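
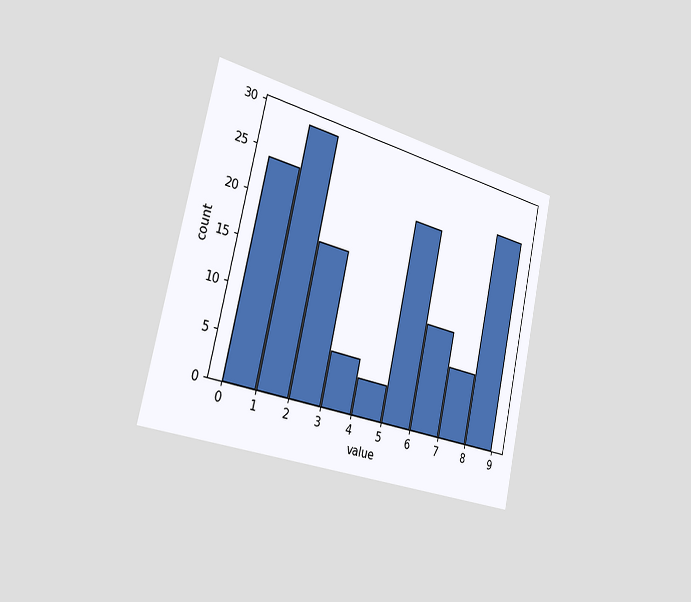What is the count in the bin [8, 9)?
The chart is tilted about 13° clockwise and viewed slightly from the left. The [8, 9) bin has height 25.

25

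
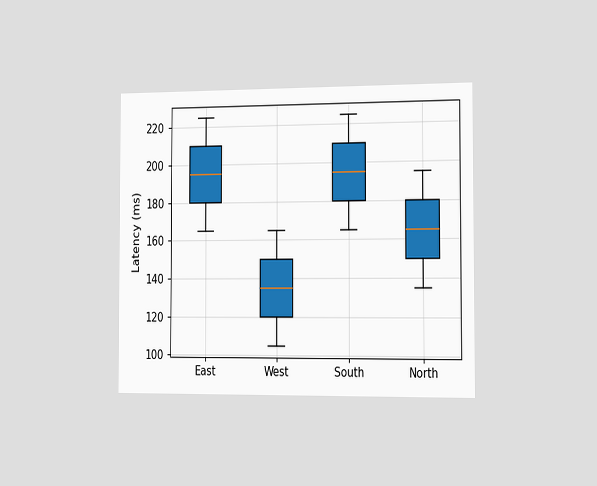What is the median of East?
The chart is viewed slightly from the right. The median line in the East box sits at 195ms.

195ms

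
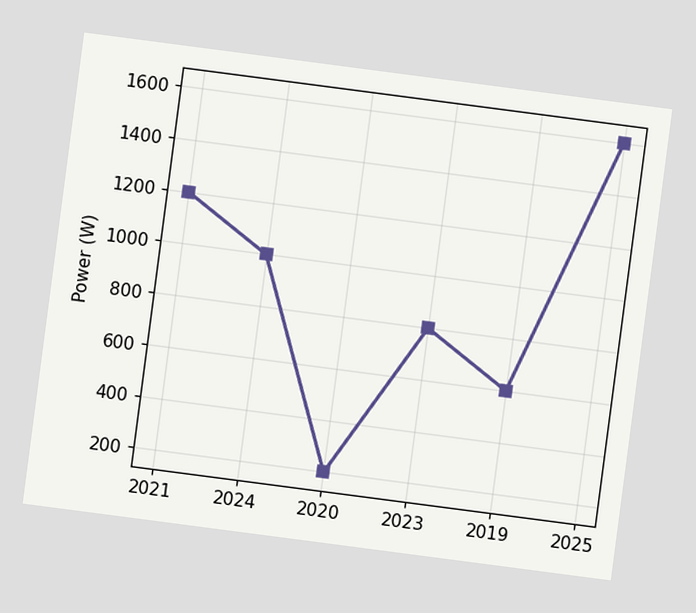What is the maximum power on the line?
1600W

The chart is tilted about 7° clockwise. The highest point is at 2025, and reading across to the y-axis gives 1600W.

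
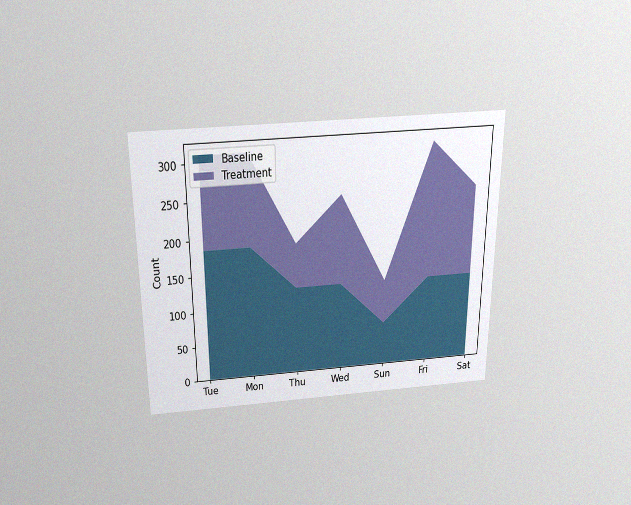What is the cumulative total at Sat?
The chart is viewed slightly from above, with some photo noise. The stacked total at Sat reaches 248.

248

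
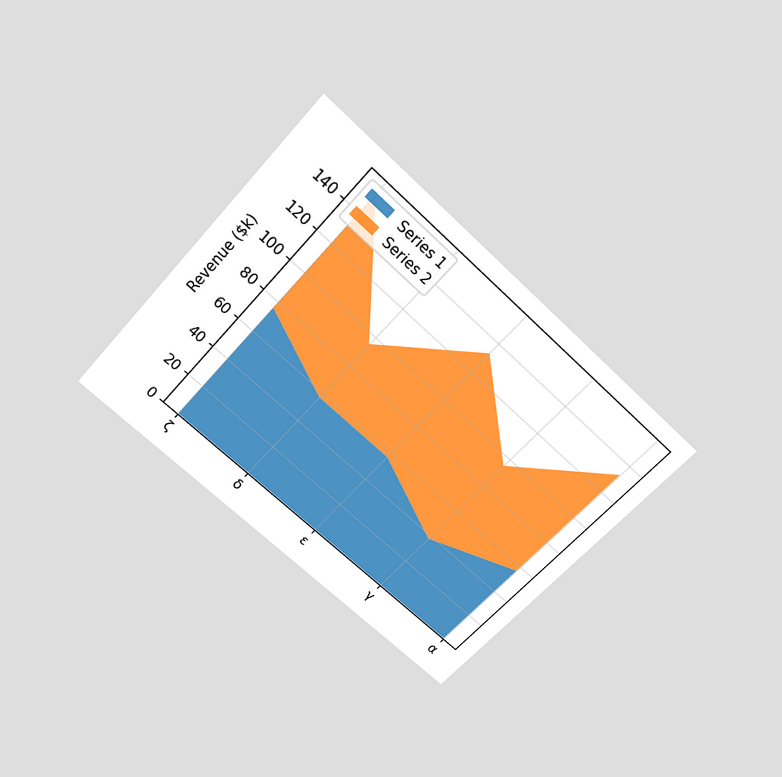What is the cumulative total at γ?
$95k

The chart is tilted about 43° clockwise and viewed slightly from above. The stacked total at γ reaches $95k.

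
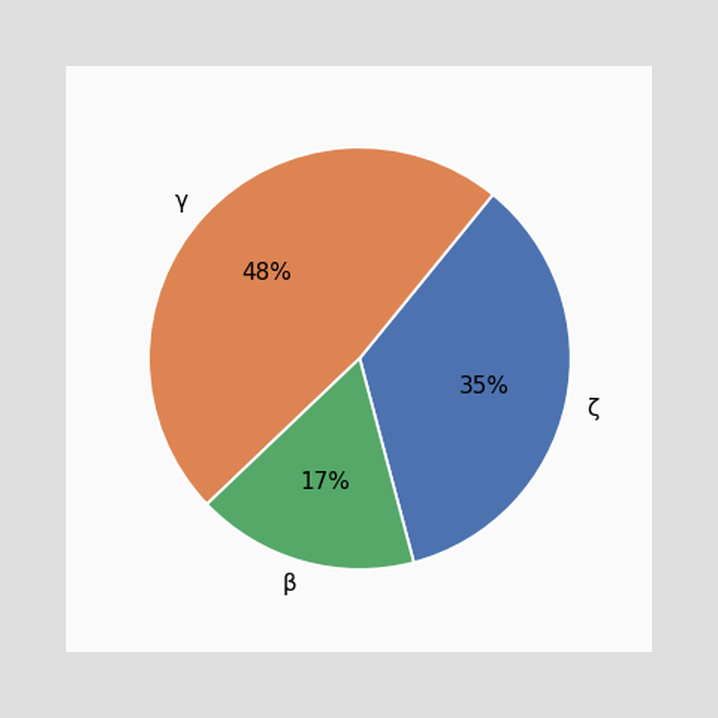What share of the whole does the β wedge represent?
17%

The β slice takes up 17% of the pie.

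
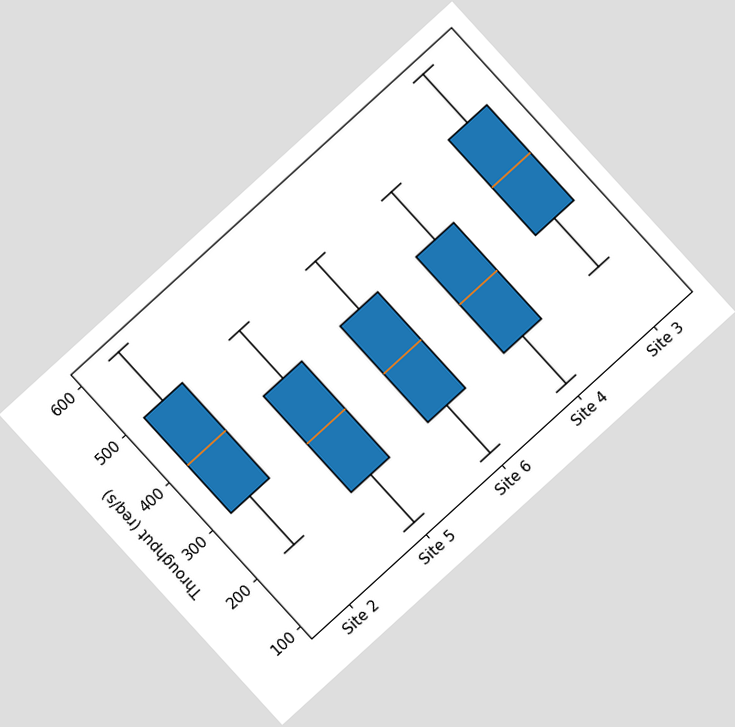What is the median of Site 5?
The chart is tilted about 42° counter-clockwise. The median line in the Site 5 box sits at 300req/s.

300req/s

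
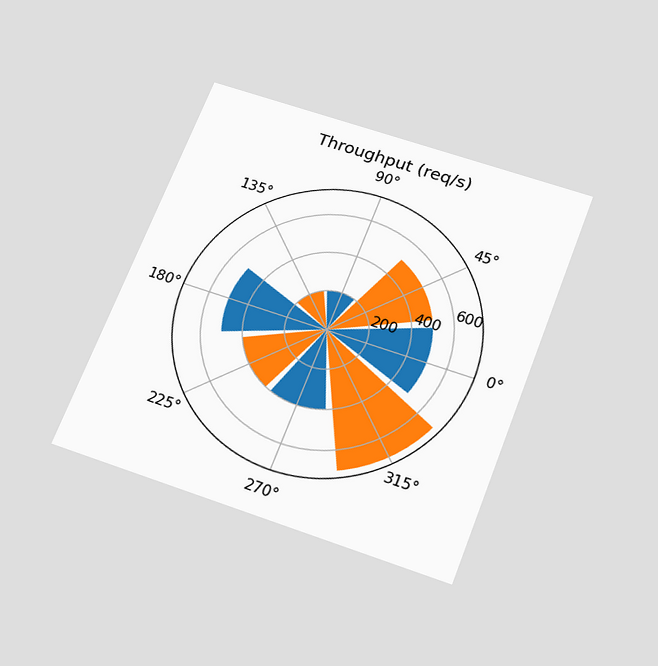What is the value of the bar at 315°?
700req/s

The chart is tilted about 21° clockwise and viewed slightly from below. The bar at 315° reaches 700req/s on the radial axis.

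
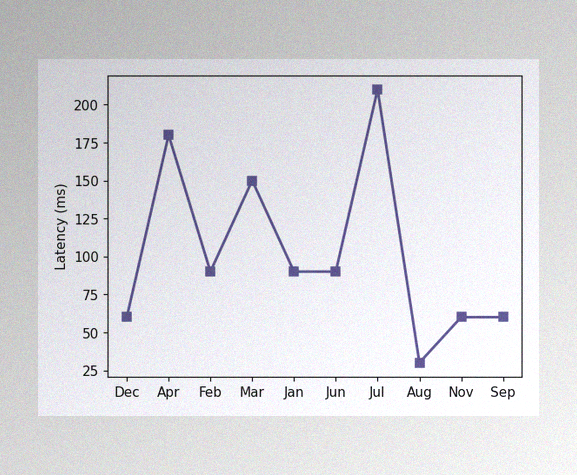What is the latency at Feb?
90ms

The image has some photo noise and uneven lighting. At Feb, the line is at 90ms.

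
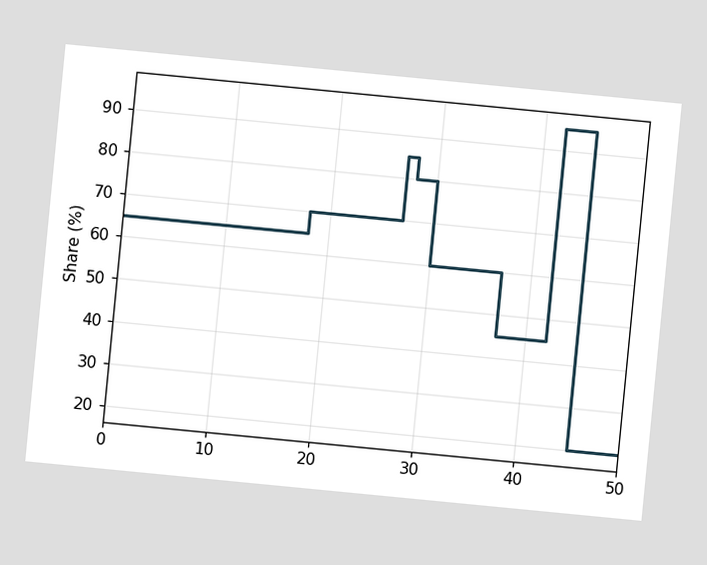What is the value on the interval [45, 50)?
The chart is tilted about 6° clockwise. On [45, 50) the step sits at 20%.

20%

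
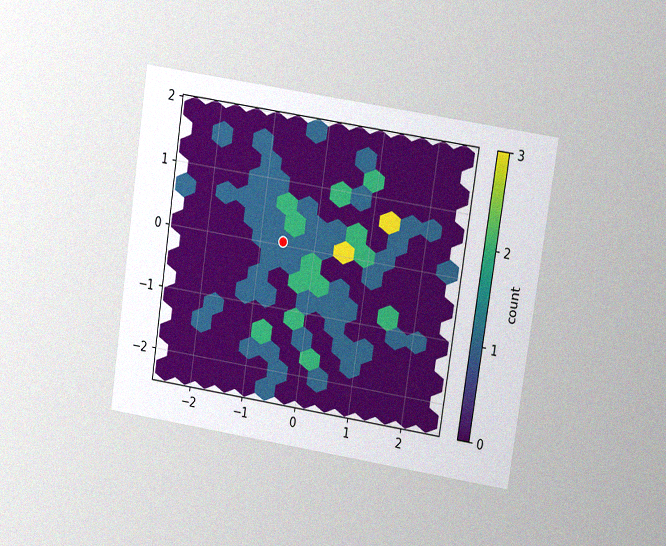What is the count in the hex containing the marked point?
The chart is tilted about 9° clockwise and viewed at a slight angle, with some photo noise. The marked hex reads 1 on the colorbar.

1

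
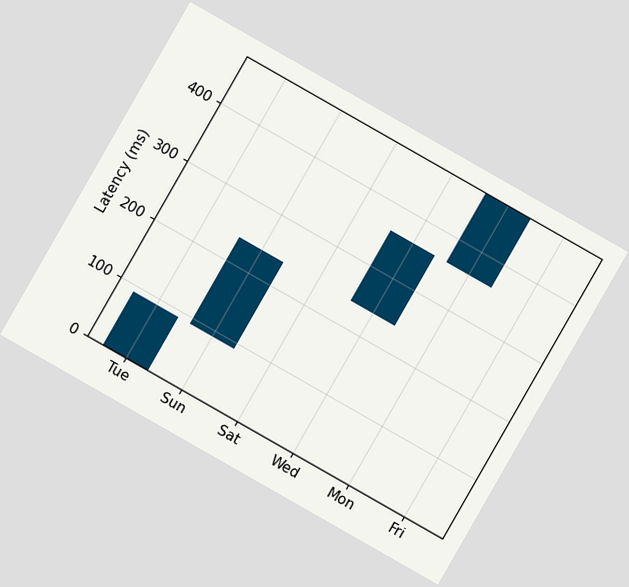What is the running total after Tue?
The chart is tilted about 30° clockwise. After Tue the running total reaches 90ms.

90ms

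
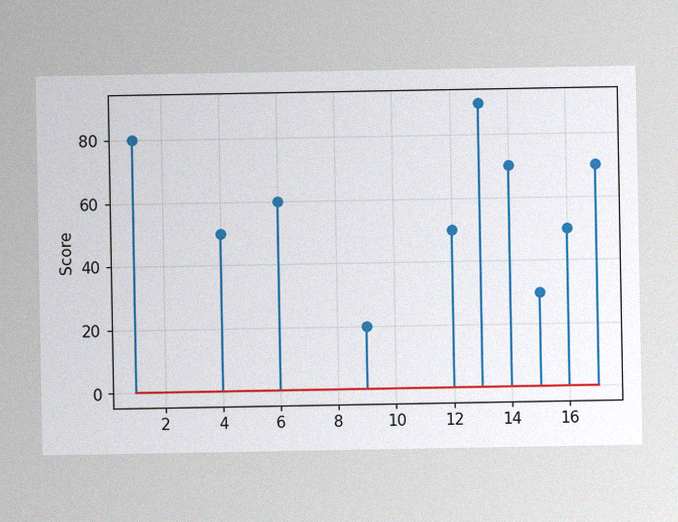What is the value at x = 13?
90

The image has some photo noise and uneven lighting. The stem at x=13 reaches 90.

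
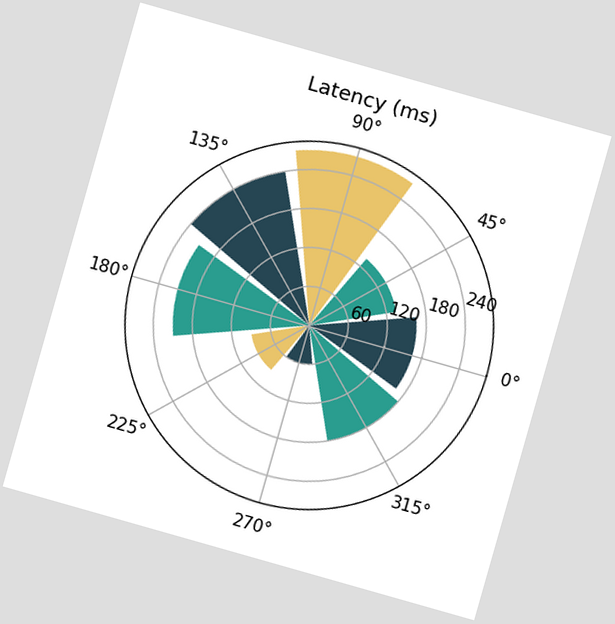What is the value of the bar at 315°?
180ms

The chart is tilted about 16° clockwise. The bar at 315° reaches 180ms on the radial axis.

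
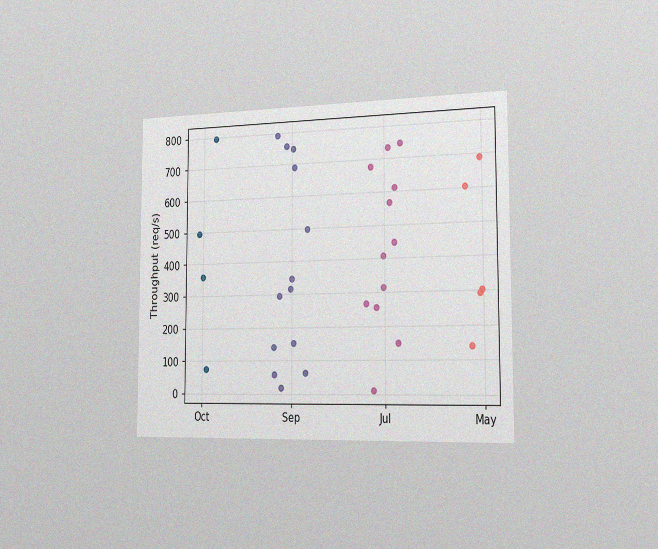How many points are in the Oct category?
The chart is viewed slightly from the right, with some photo noise. Counting the markers in the Oct column gives 4.

4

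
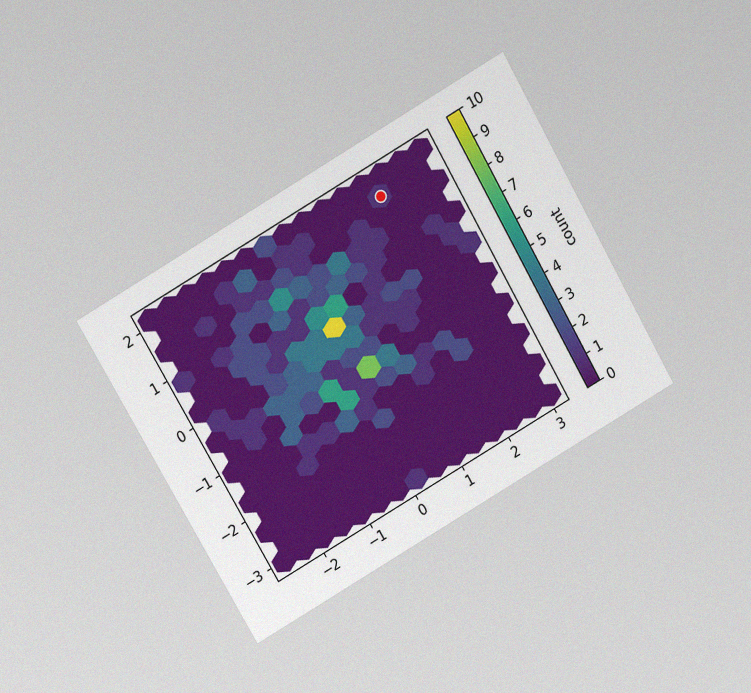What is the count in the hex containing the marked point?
The chart is tilted about 30° counter-clockwise and viewed slightly from above, with some photo noise. The marked hex reads 1 on the colorbar.

1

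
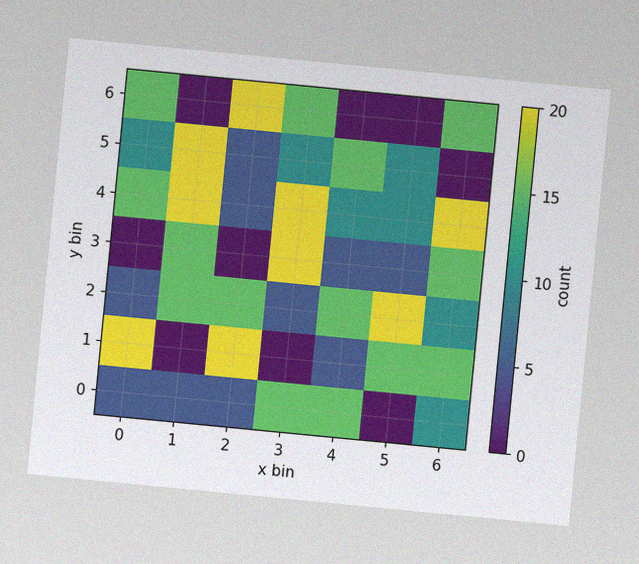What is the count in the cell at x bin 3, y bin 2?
5

The chart is tilted about 6° clockwise, with some photo noise. Matching the cell (3, 2) against the colorbar gives 5.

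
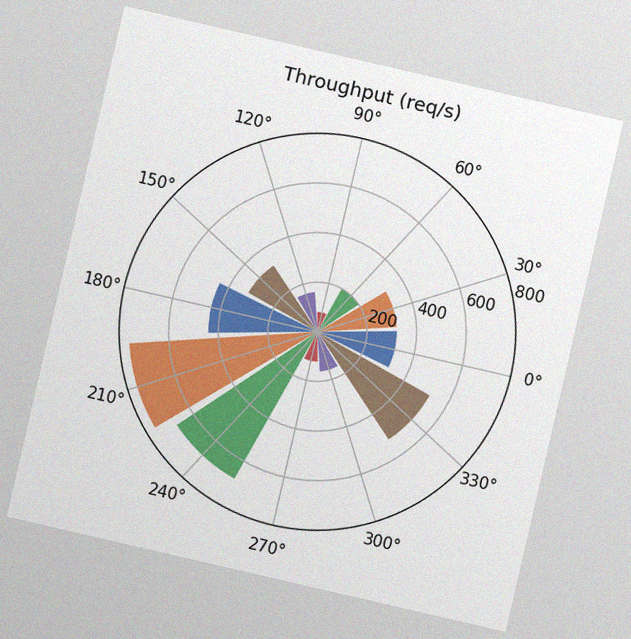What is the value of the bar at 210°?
The chart is tilted about 13° clockwise, with some photo noise. The bar at 210° reaches 760req/s on the radial axis.

760req/s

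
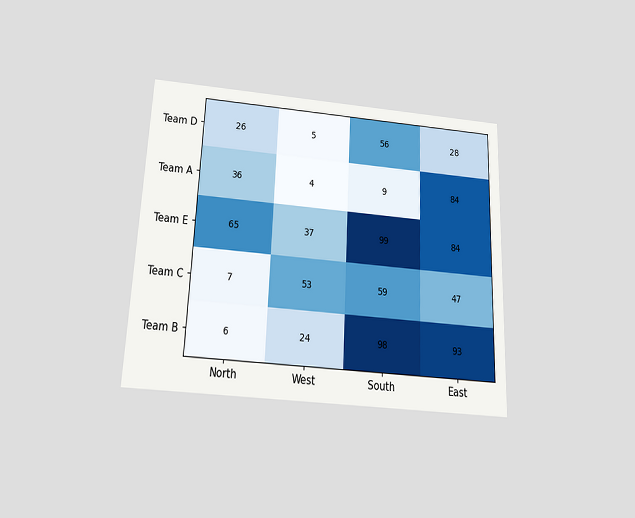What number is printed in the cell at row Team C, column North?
The chart is tilted about 2° clockwise and viewed slightly from below. The (Team C, North) cell reads 7.

7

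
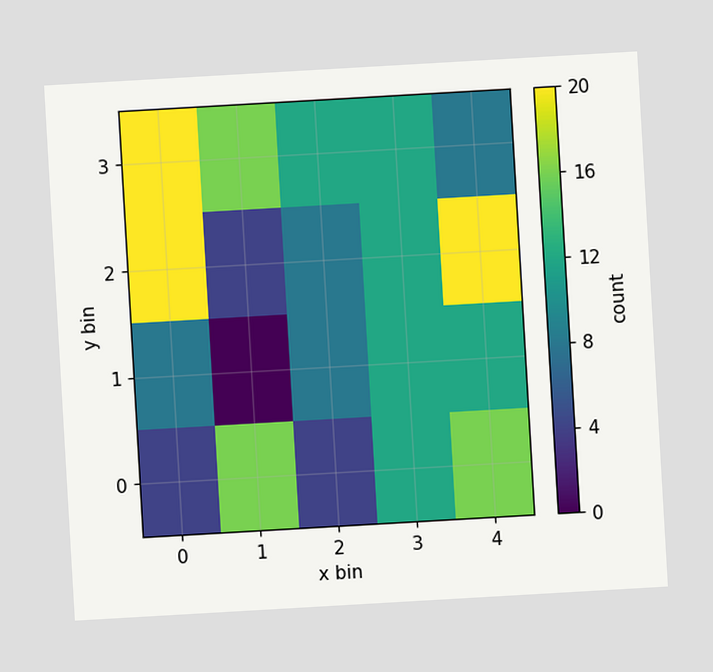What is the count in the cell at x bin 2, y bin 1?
8

The chart is tilted about 3° counter-clockwise. Matching the cell (2, 1) against the colorbar gives 8.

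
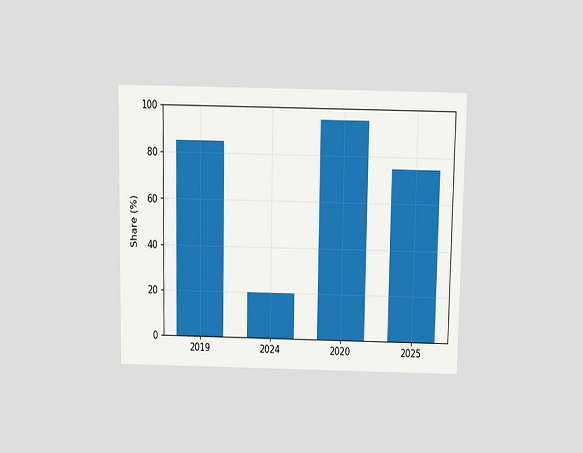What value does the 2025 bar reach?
The chart is viewed slightly from above. Reading along the chart's y-axis, the 2025 bar reaches 75%.

75%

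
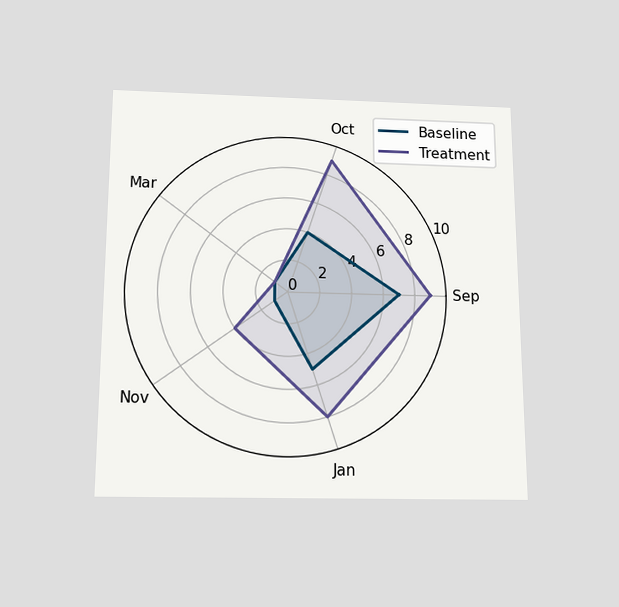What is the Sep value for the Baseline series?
7

The chart is viewed slightly from below. On the Sep axis, Baseline reaches 7.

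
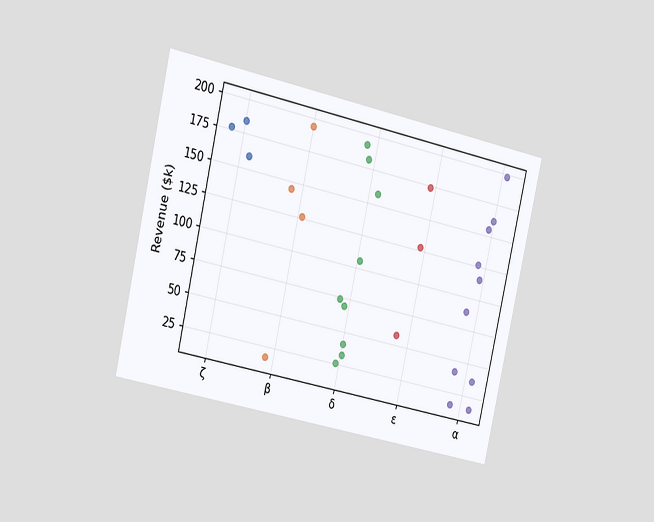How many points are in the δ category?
9

The chart is tilted about 13° clockwise and viewed slightly from the left. Counting the markers in the δ column gives 9.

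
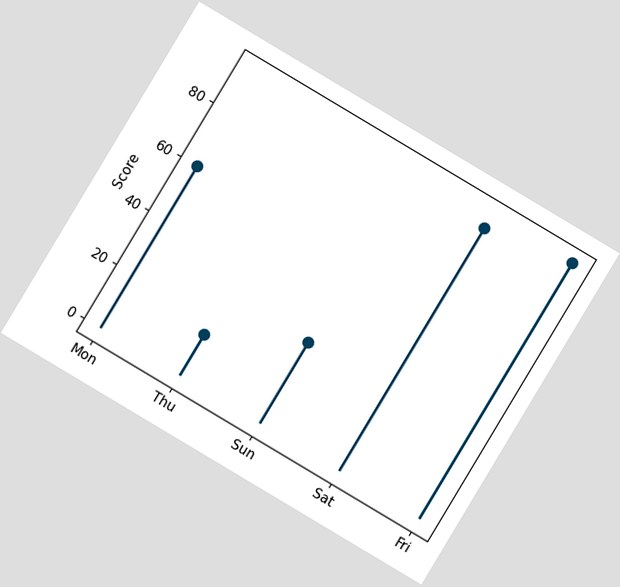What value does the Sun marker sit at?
The chart is tilted about 31° clockwise. The Sun marker sits at 30.

30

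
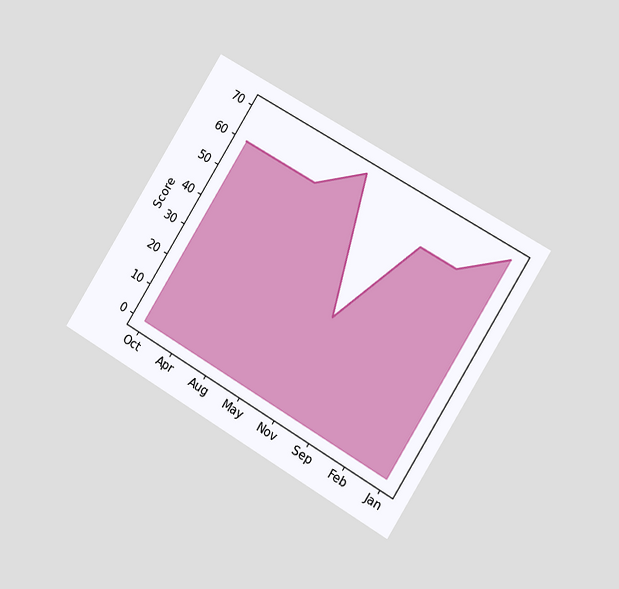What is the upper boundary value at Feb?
The chart is tilted about 32° clockwise and viewed slightly from the right. At Feb the upper boundary is at 60.

60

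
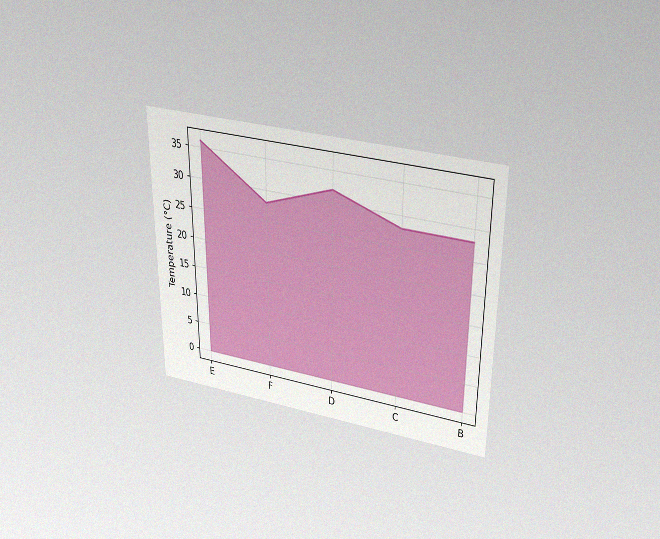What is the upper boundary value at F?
28°C

The chart is viewed slightly from above, with some photo noise. At F the upper boundary is at 28°C.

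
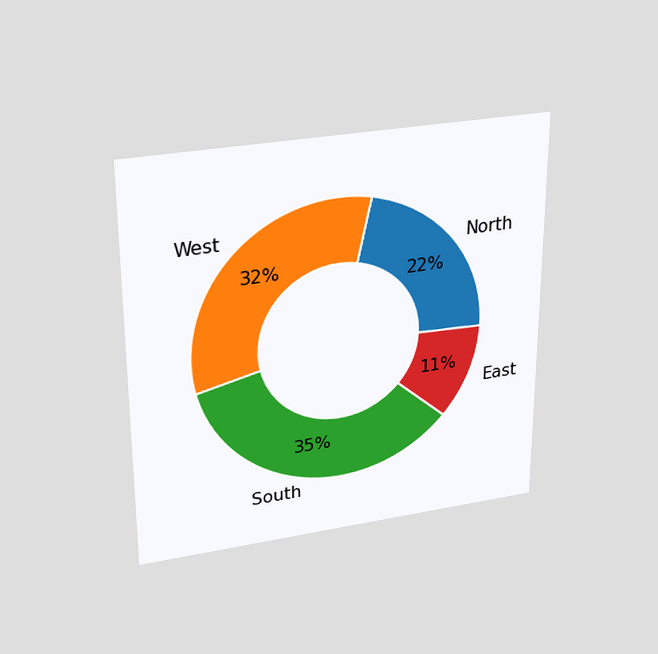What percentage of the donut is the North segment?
The chart is viewed slightly from above. The North segment takes up 22% of the ring.

22%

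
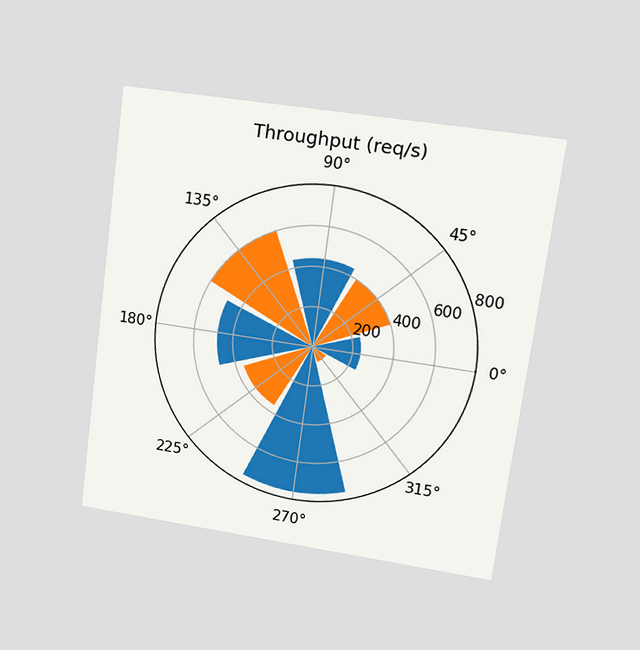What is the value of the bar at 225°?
360req/s

The chart is tilted about 8° clockwise and viewed at a slight angle. The bar at 225° reaches 360req/s on the radial axis.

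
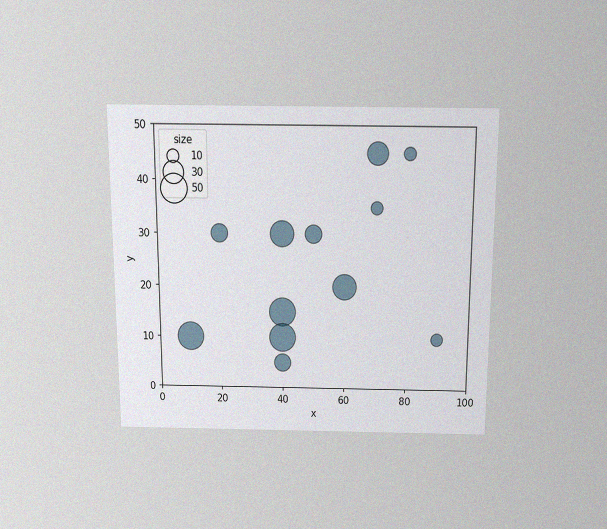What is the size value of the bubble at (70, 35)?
The chart is viewed slightly from above, with some photo noise. Matching the bubble at (70, 35) against the size legend gives 10.

10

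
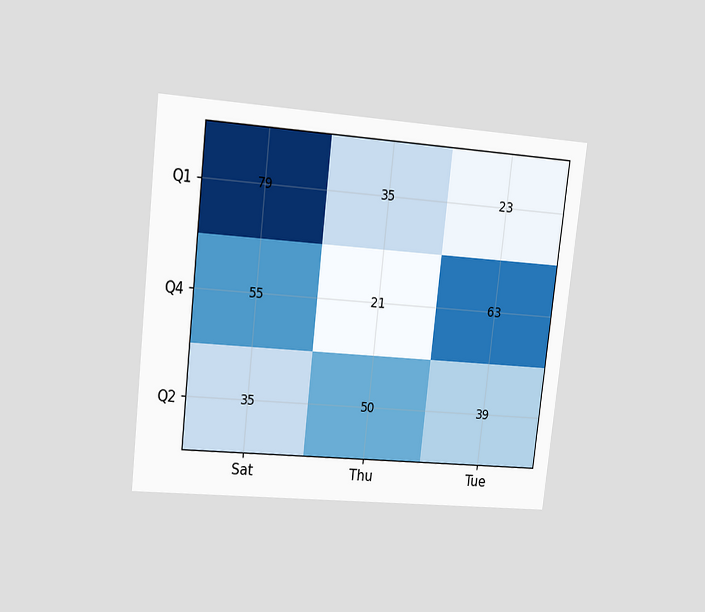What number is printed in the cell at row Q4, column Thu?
The chart is tilted about 6° clockwise and viewed at a slight angle. The (Q4, Thu) cell reads 21.

21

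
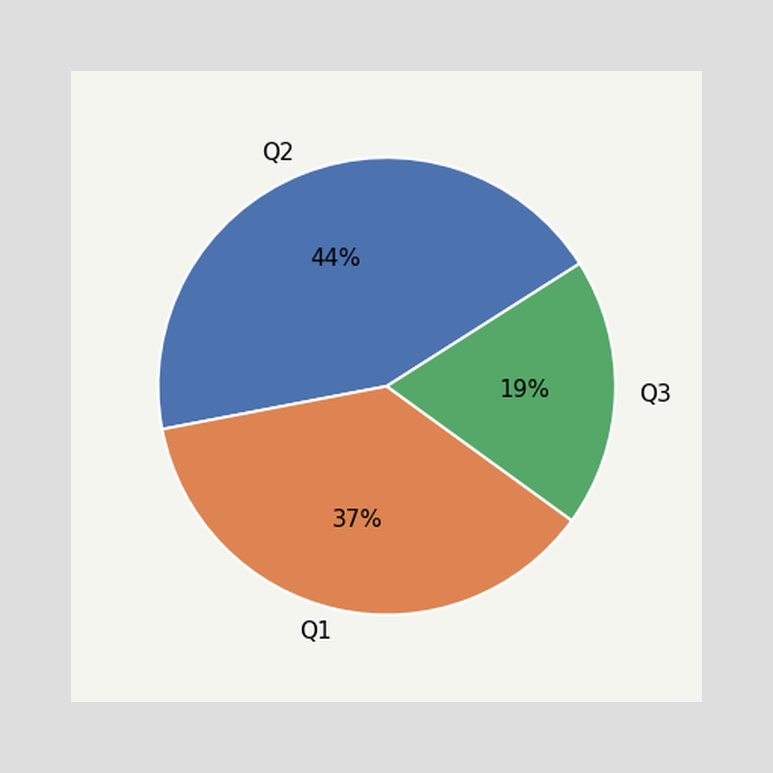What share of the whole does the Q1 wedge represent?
The Q1 slice takes up 37% of the pie.

37%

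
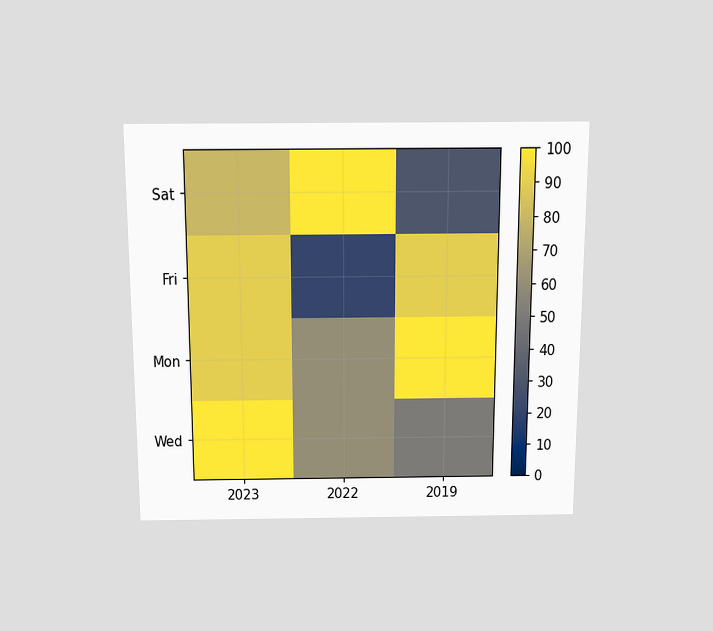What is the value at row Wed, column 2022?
The chart is viewed slightly from above. Matching cell (Wed, 2022) against the colorbar gives 60.

60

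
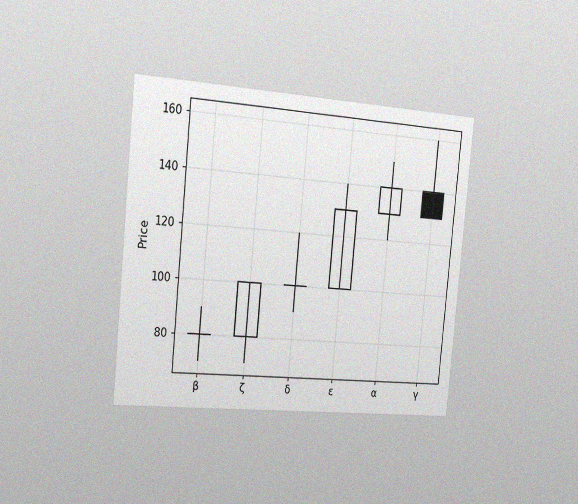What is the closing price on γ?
The chart is tilted about 5° clockwise and viewed slightly from the left, with some photo noise. The γ candle closes at 130.

130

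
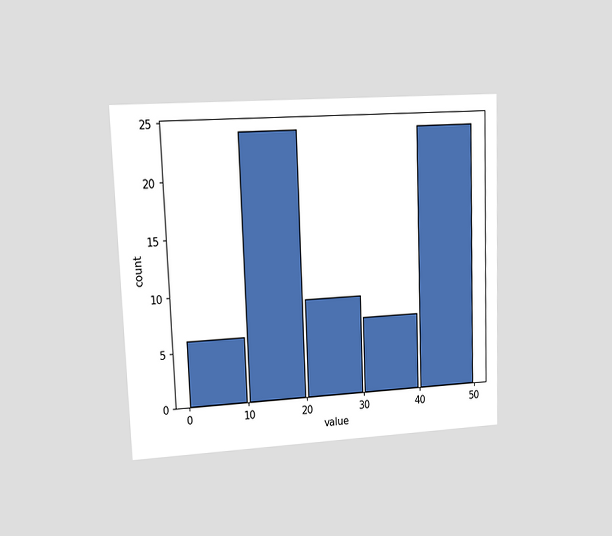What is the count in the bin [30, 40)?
The chart is tilted about 2° counter-clockwise and viewed at a slight angle. The [30, 40) bin has height 7.

7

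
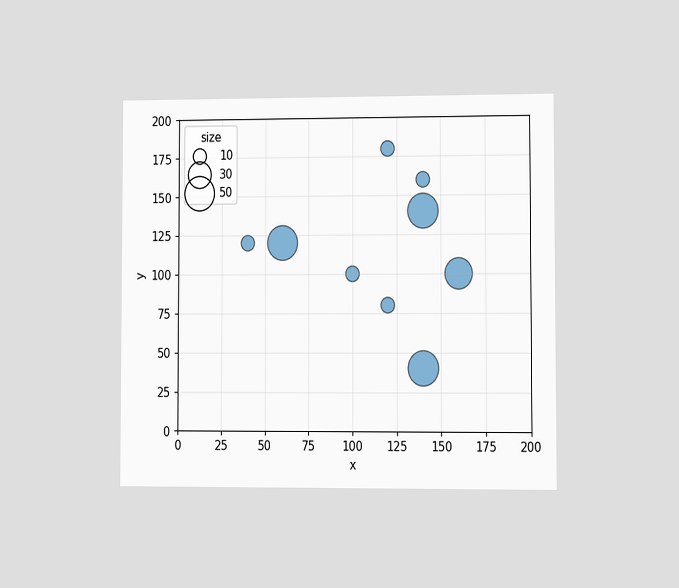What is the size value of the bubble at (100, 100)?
The chart is viewed at a slight angle. Matching the bubble at (100, 100) against the size legend gives 10.

10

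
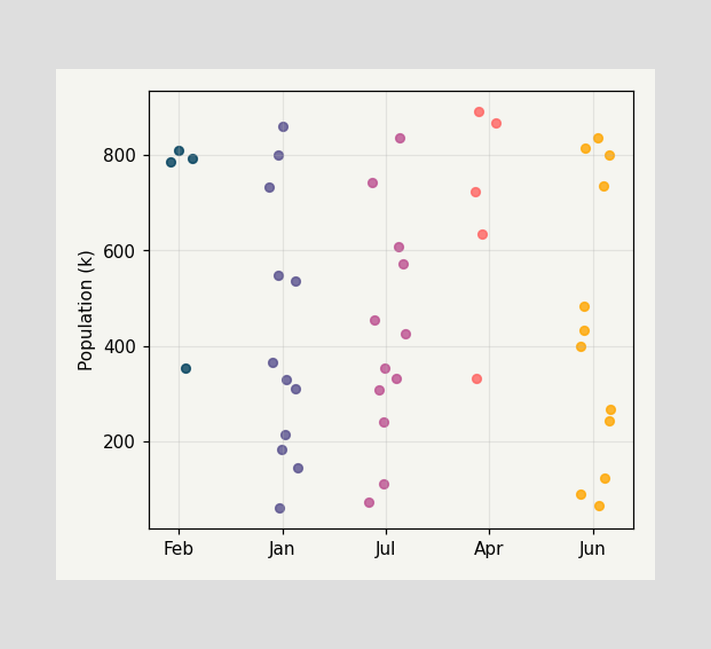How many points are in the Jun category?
12

Counting the markers in the Jun column gives 12.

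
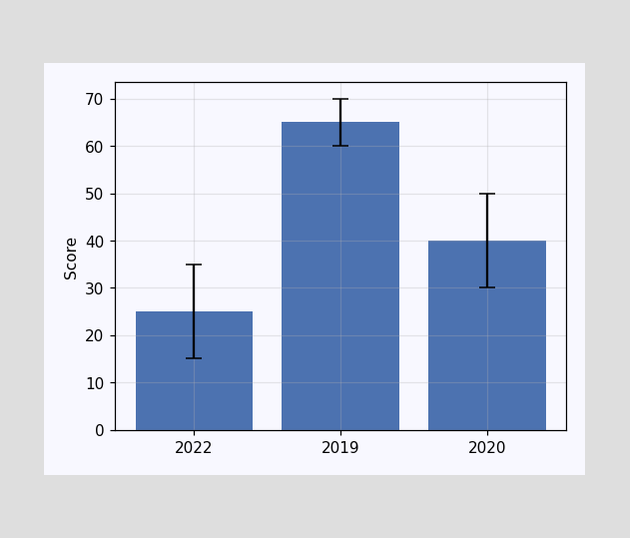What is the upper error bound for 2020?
The 2020 bar's upper whisker reaches 50.

50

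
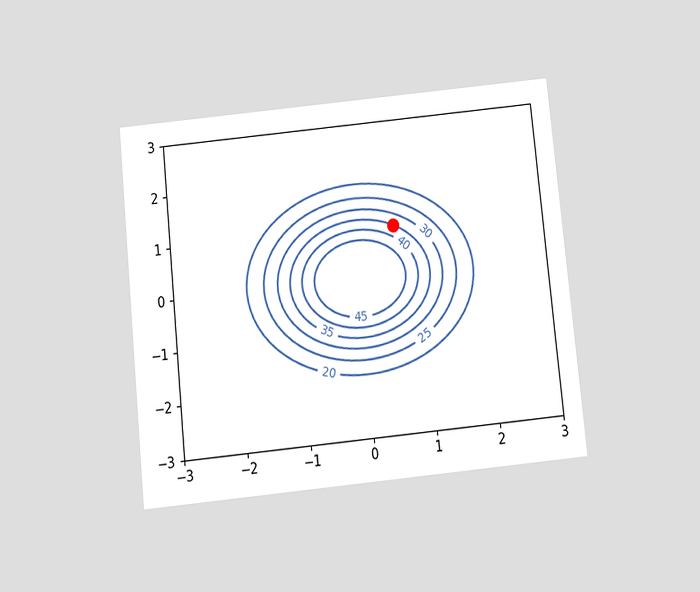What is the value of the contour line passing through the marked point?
The chart is tilted about 6° counter-clockwise and viewed slightly from below. The marked point sits on the contour labelled 35.

35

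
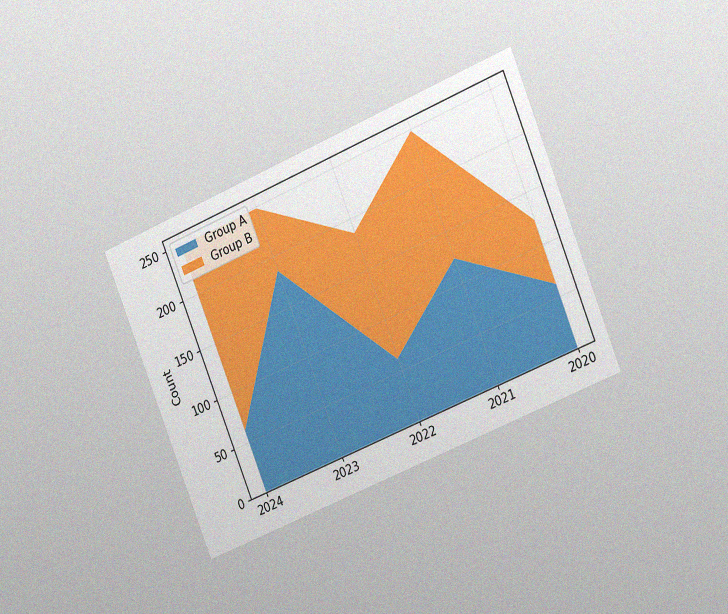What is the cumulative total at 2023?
248

The chart is tilted about 22° counter-clockwise and viewed slightly from the right, with some photo noise. The stacked total at 2023 reaches 248.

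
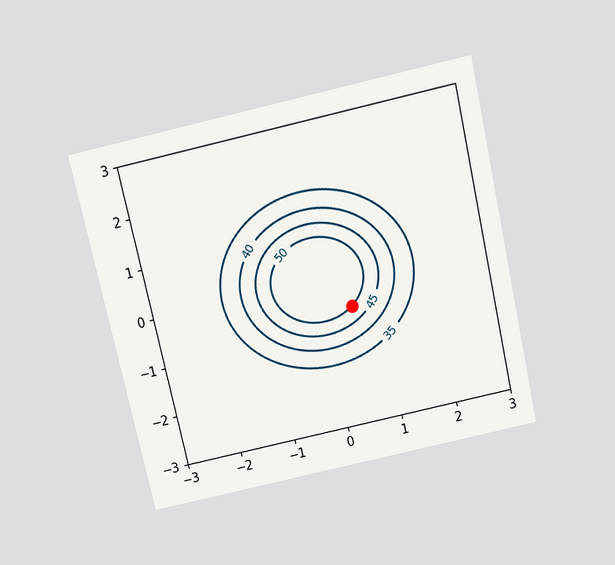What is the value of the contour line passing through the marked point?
50

The chart is tilted about 13° counter-clockwise and viewed slightly from above. The marked point sits on the contour labelled 50.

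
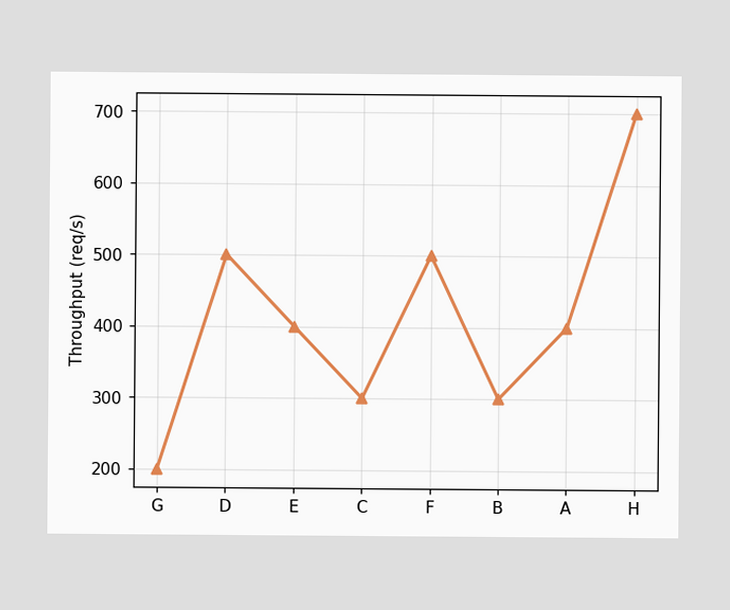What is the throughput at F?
At F, the line is at 500req/s.

500req/s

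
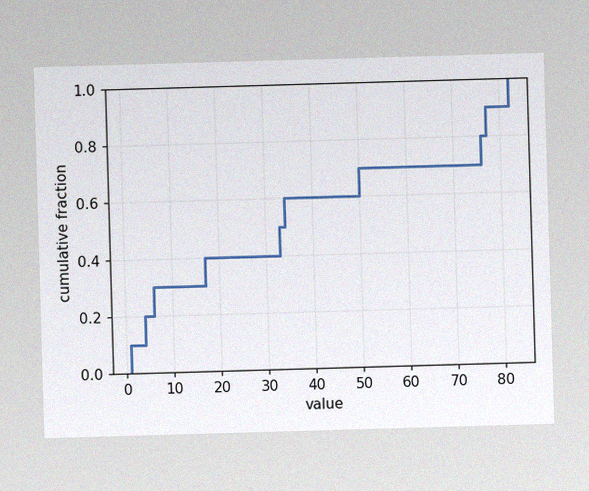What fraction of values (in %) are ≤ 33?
50%

The image has some photo noise and uneven lighting. At x=33 the ECDF step is at 50%.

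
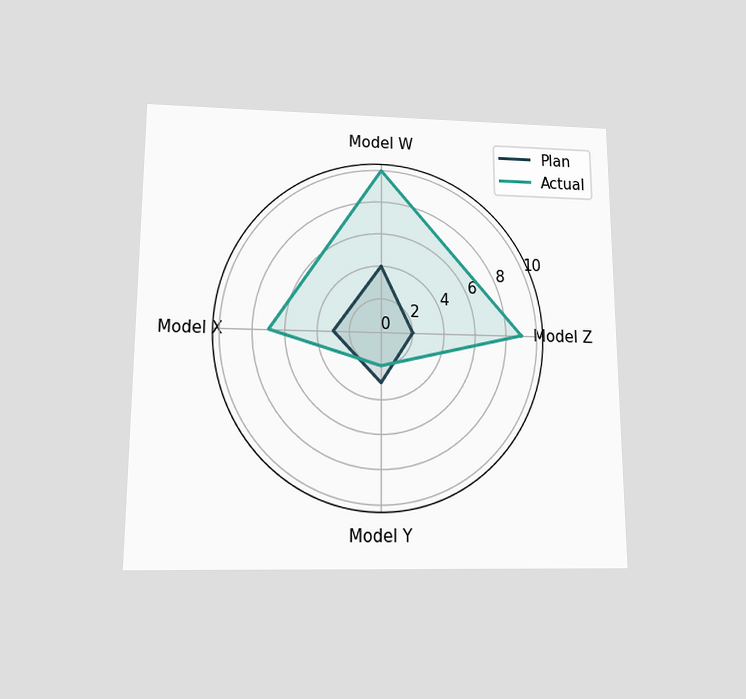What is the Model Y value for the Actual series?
2

The chart is viewed slightly from below. On the Model Y axis, Actual reaches 2.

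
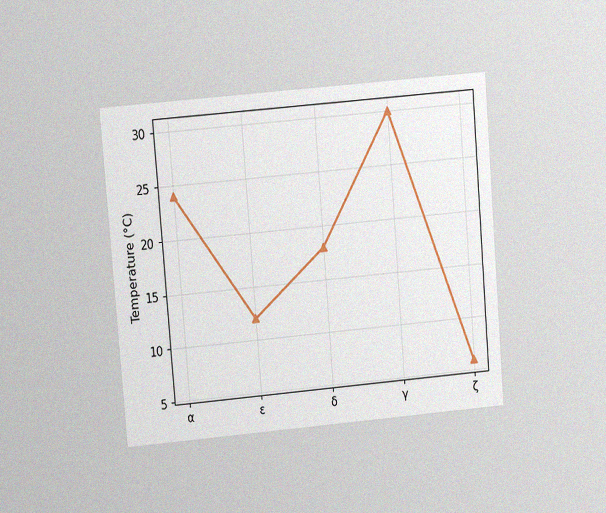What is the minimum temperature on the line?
6°C

The chart is tilted about 5° counter-clockwise and viewed at a slight angle, with some photo noise. The lowest point is at ζ, and reading across to the y-axis gives 6°C.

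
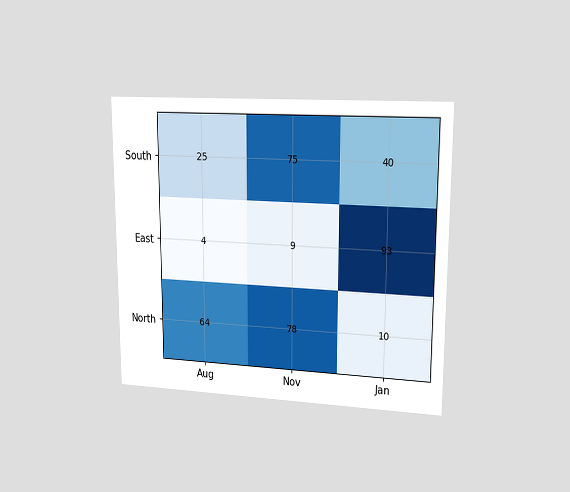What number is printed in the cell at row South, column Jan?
The chart is viewed at a slight angle. The (South, Jan) cell reads 40.

40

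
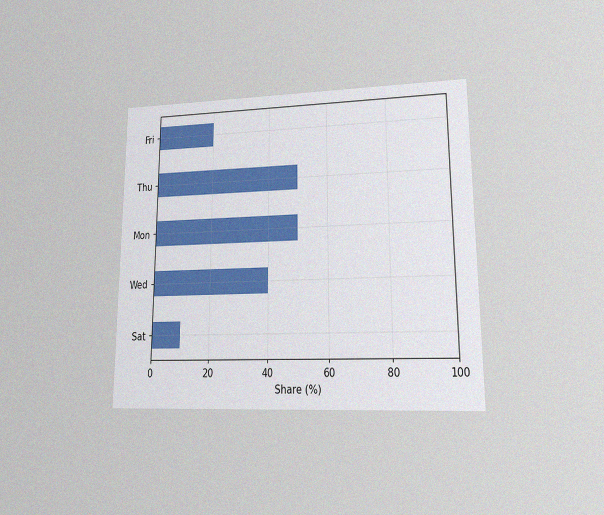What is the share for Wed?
The chart is viewed at a slight angle, with some photo noise. Reading along the chart's x-axis, the Wed bar reaches 40%.

40%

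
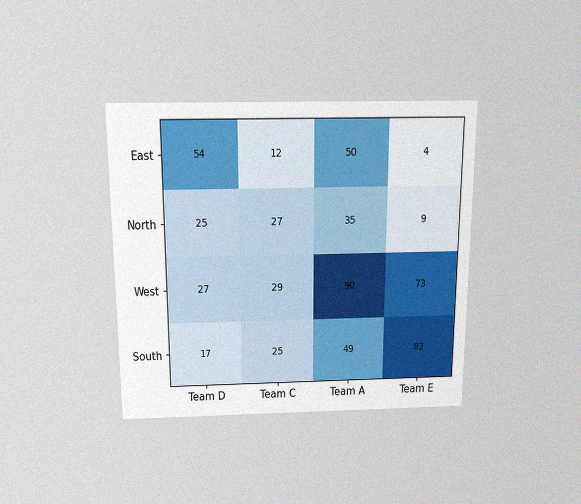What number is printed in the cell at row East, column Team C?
The chart is viewed slightly from above, with some photo noise. The (East, Team C) cell reads 12.

12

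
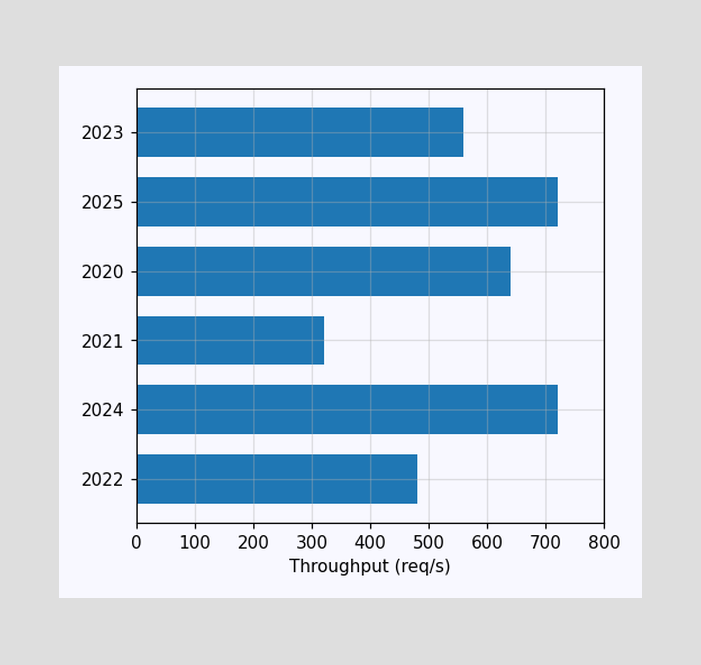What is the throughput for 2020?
640req/s

Reading along the chart's x-axis, the 2020 bar reaches 640req/s.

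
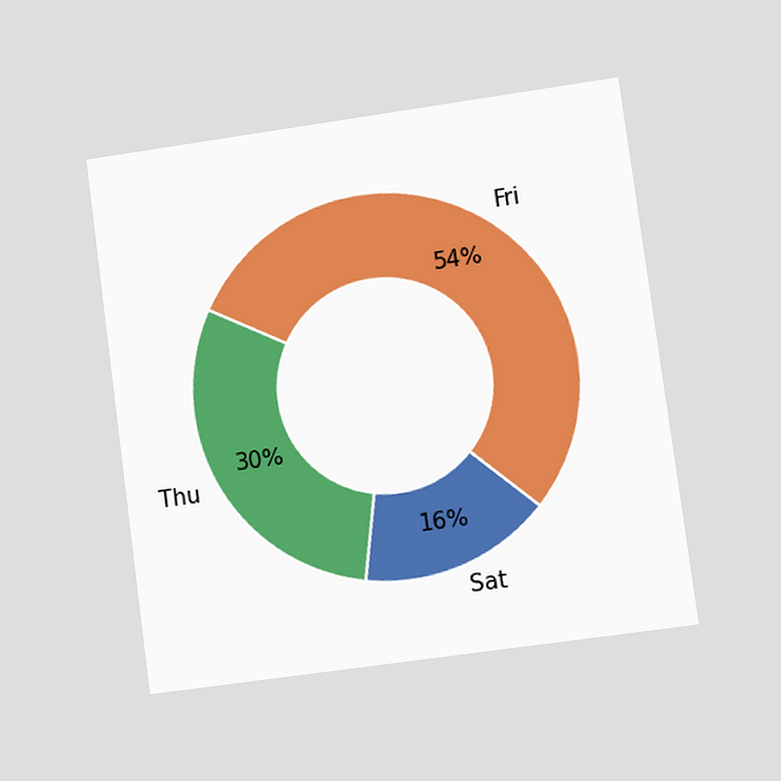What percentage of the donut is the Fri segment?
54%

The chart is tilted about 8° counter-clockwise and viewed at a slight angle. The Fri segment takes up 54% of the ring.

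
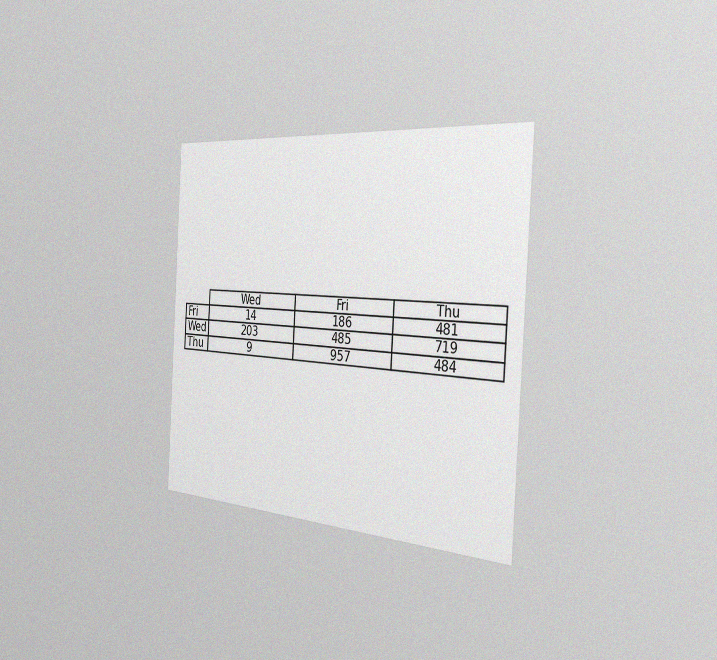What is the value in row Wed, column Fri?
The chart is tilted about 3° clockwise and viewed slightly from the right, with some photo noise. The (Wed, Fri) cell reads 485.

485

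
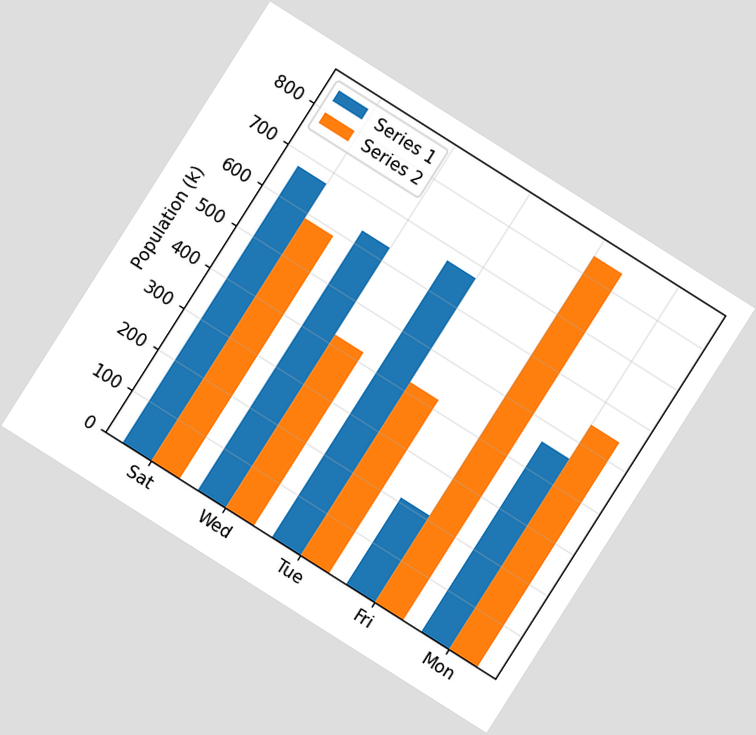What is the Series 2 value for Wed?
The chart is tilted about 32° clockwise. The Series 2 bar at Wed reaches 420k on the y-axis.

420k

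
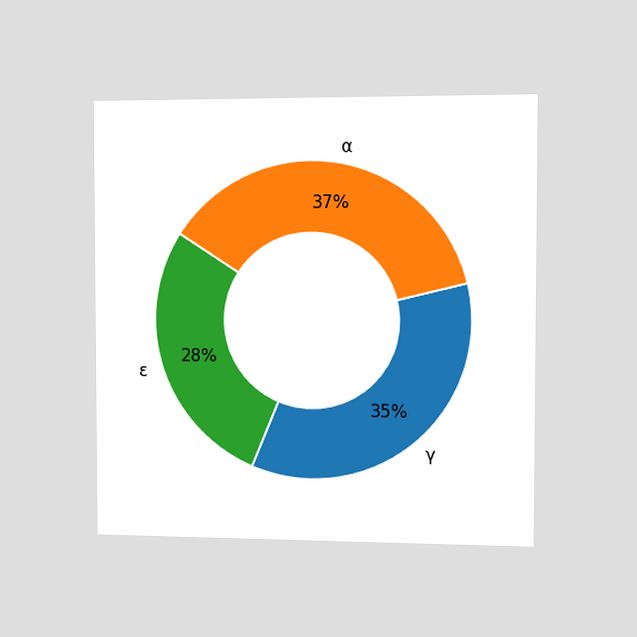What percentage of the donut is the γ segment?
35%

The chart is viewed slightly from the right. The γ segment takes up 35% of the ring.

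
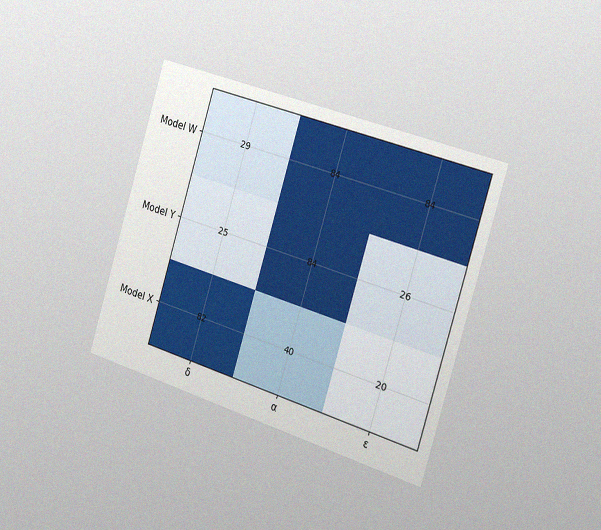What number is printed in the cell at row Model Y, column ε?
26

The chart is tilted about 17° clockwise and viewed slightly from the right, with some photo noise. The (Model Y, ε) cell reads 26.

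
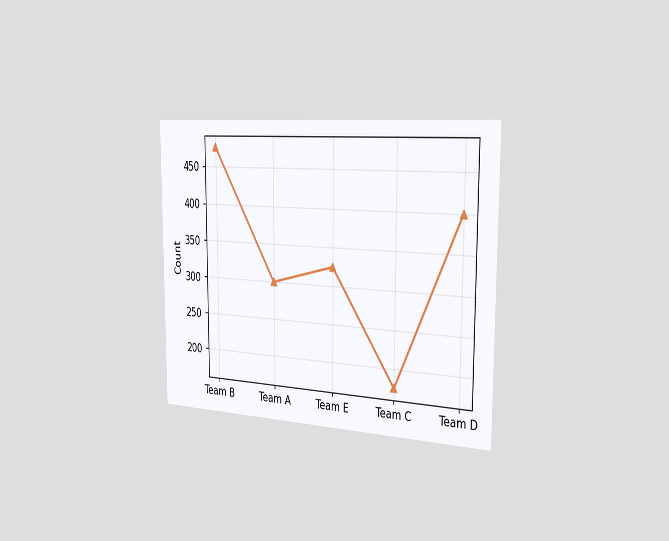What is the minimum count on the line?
The chart is viewed slightly from the right. The lowest point is at Team C, and reading across to the y-axis gives 175.

175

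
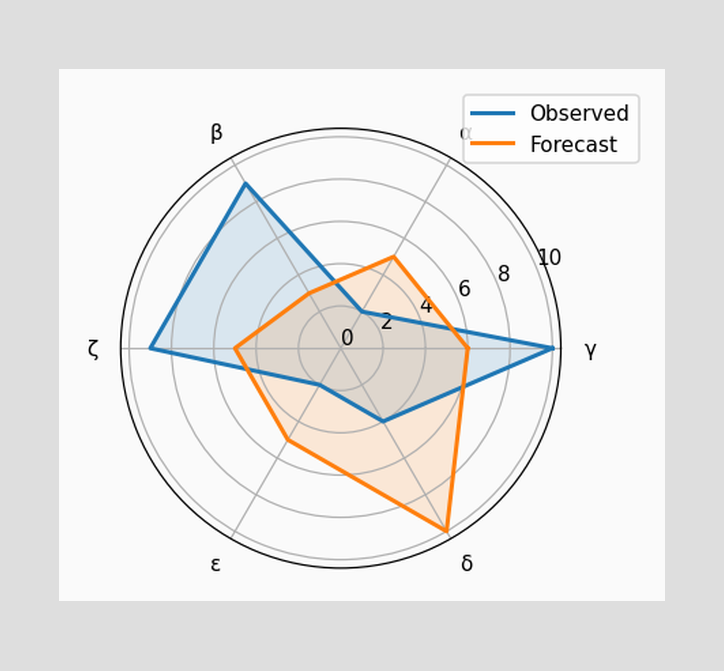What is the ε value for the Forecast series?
5

On the ε axis, Forecast reaches 5.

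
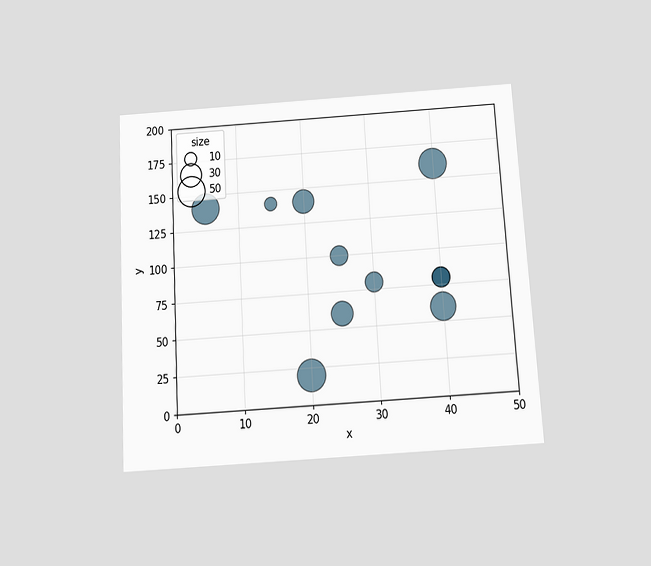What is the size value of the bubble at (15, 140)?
The chart is tilted about 3° counter-clockwise and viewed slightly from below. Matching the bubble at (15, 140) against the size legend gives 10.

10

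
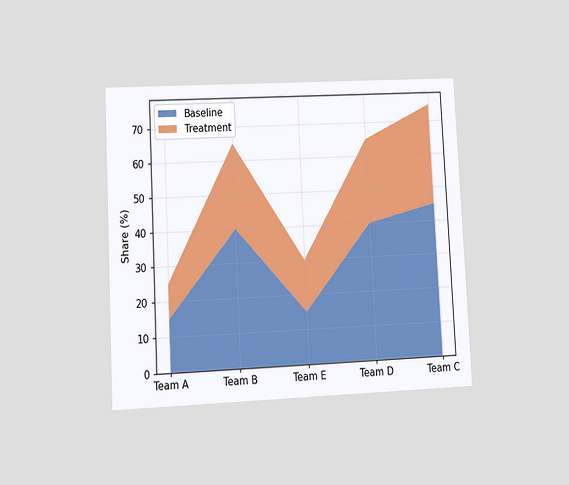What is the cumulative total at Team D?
65%

The chart is tilted about 3° counter-clockwise and viewed at a slight angle. The stacked total at Team D reaches 65%.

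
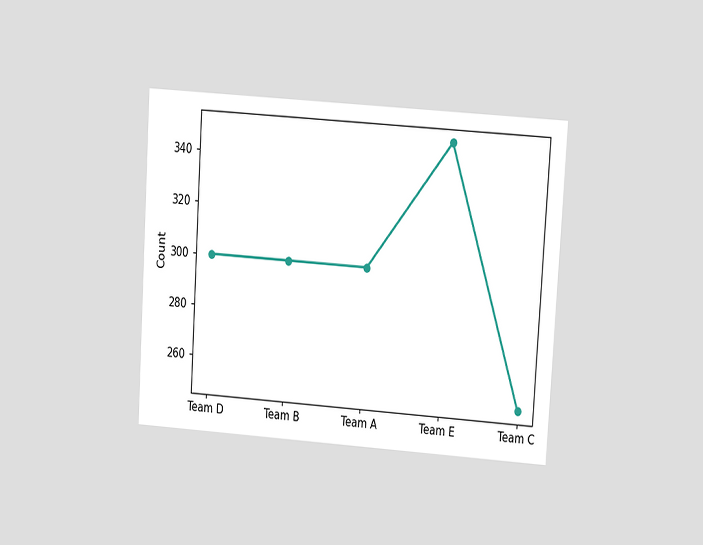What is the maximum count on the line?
The chart is tilted about 4° clockwise and viewed at a slight angle. The highest point is at Team E, and reading across to the y-axis gives 350.

350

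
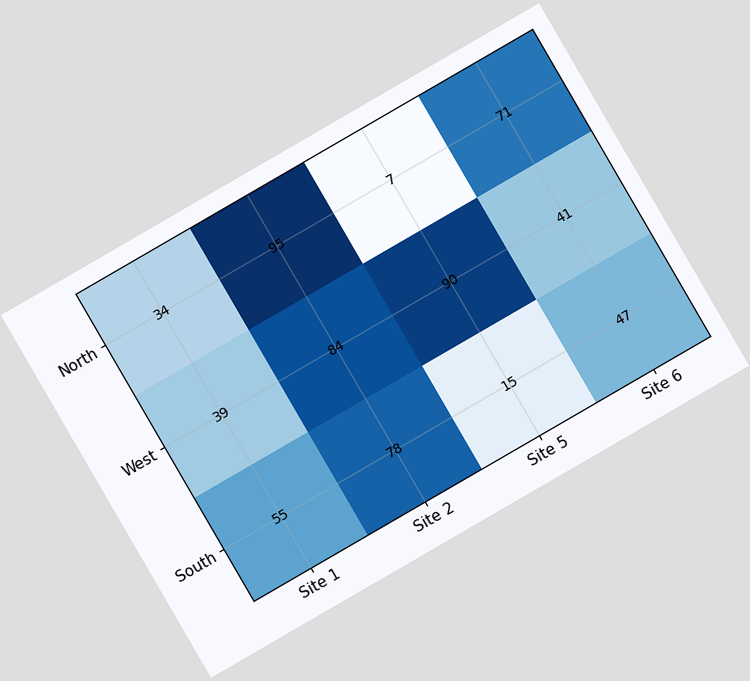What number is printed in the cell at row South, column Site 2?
The chart is tilted about 30° counter-clockwise. The (South, Site 2) cell reads 78.

78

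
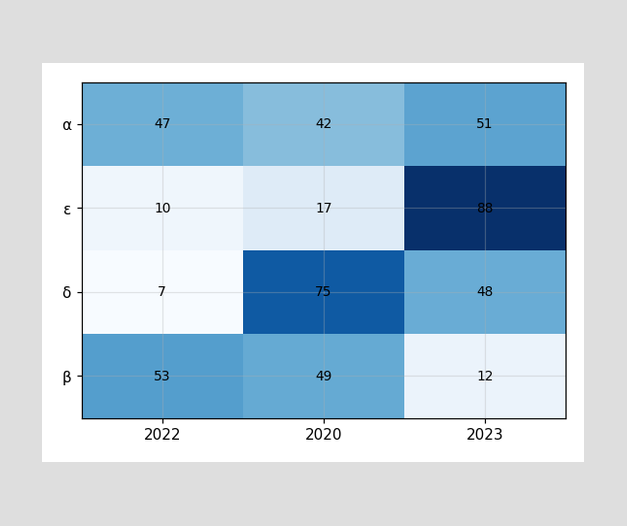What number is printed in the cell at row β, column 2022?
The (β, 2022) cell reads 53.

53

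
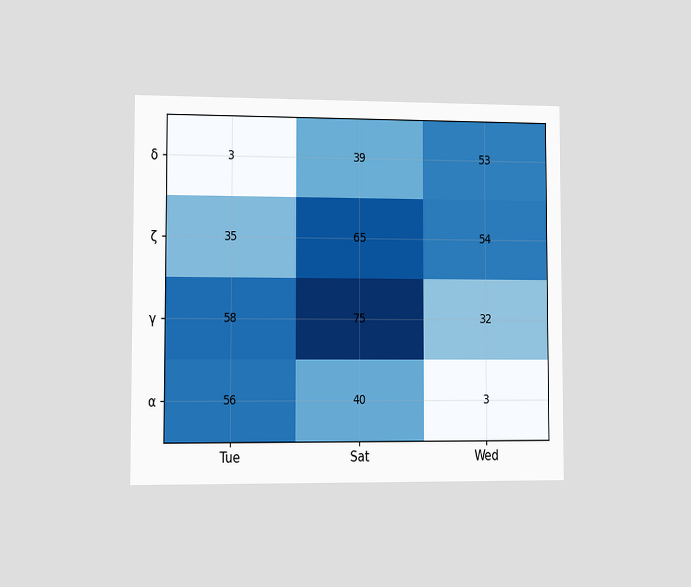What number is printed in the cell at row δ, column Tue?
The chart is viewed slightly from the left. The (δ, Tue) cell reads 3.

3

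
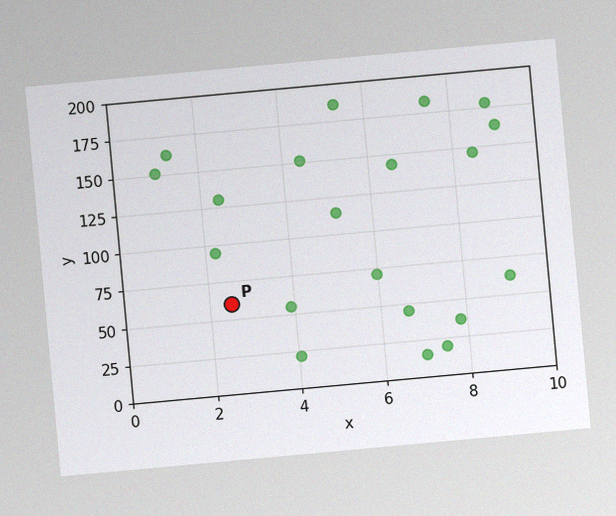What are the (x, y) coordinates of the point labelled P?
(2.5, 60)

The chart is tilted about 5° counter-clockwise, with some photo noise. Following the gridlines from P to each axis, P sits at (2.5, 60).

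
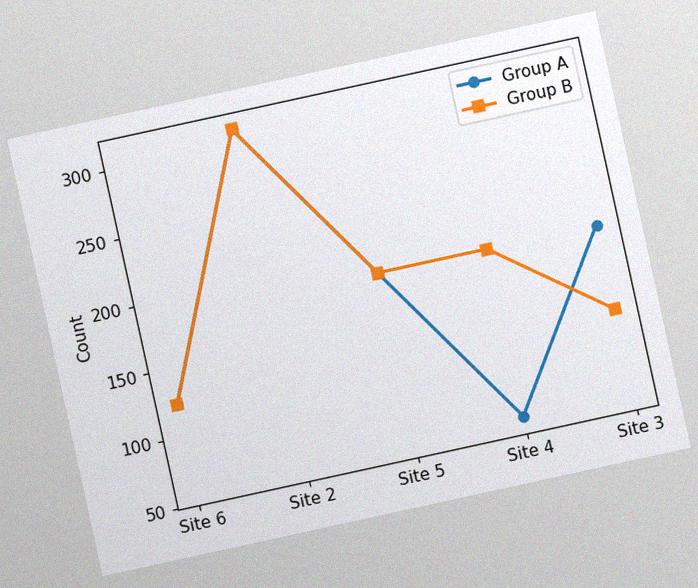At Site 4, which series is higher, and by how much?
The chart is tilted about 12° counter-clockwise, with some photo noise. At Site 4, Group B sits above the other line by 124.

Group B, by 124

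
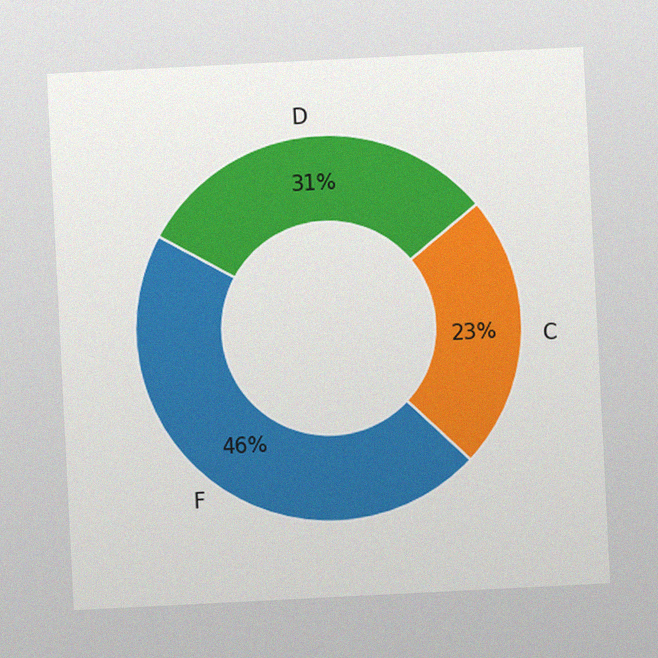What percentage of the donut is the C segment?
23%

The chart is tilted about 3° counter-clockwise, with some photo noise. The C segment takes up 23% of the ring.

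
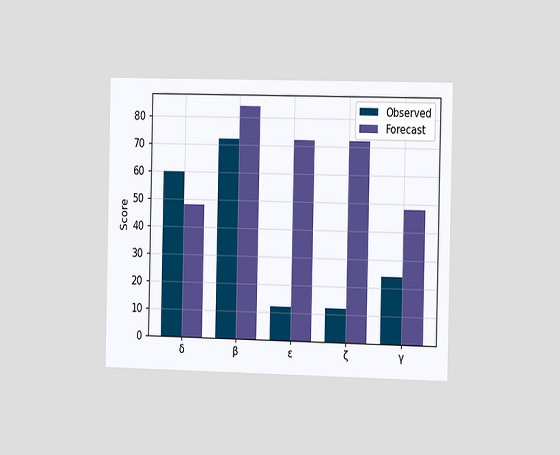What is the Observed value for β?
72

The chart is viewed slightly from the right. The Observed bar at β reaches 72 on the y-axis.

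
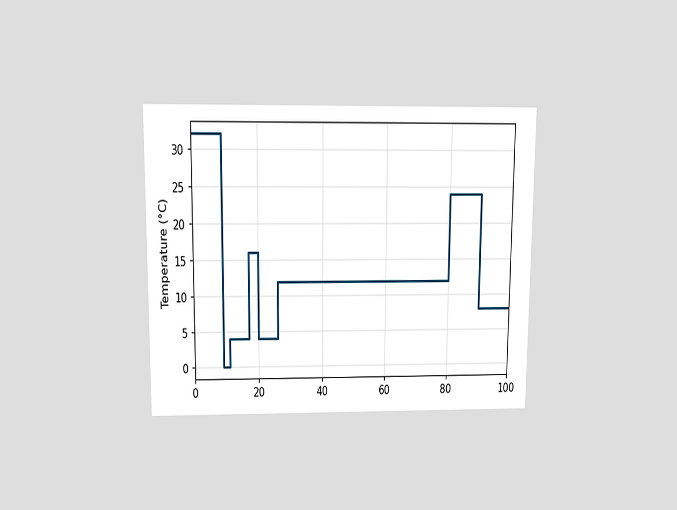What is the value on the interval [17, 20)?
The chart is viewed slightly from above. On [17, 20) the step sits at 16°C.

16°C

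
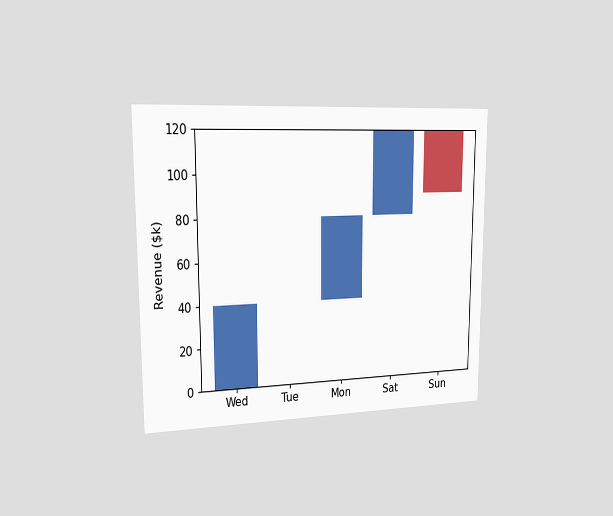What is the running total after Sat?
The chart is viewed slightly from the left. After Sat the running total reaches $120k.

$120k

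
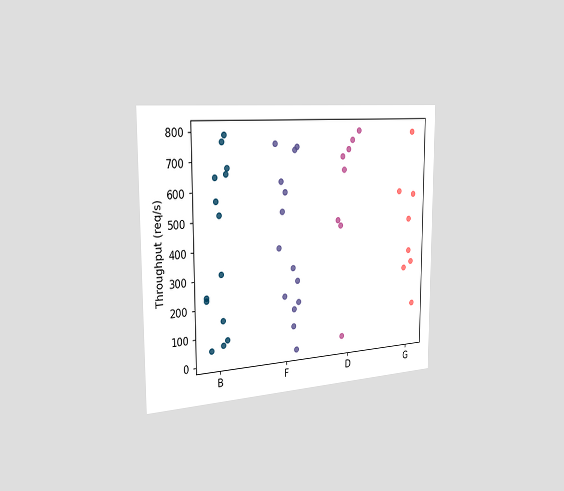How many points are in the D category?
8

The chart is viewed slightly from the left. Counting the markers in the D column gives 8.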